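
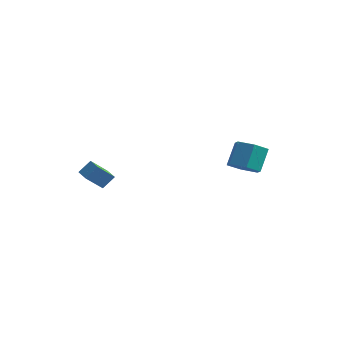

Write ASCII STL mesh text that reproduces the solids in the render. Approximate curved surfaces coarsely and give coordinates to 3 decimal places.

solid 
facet normal -0.369 -0.605 0.706
outer loop
vertex -3.044 -3.544 4.525
vertex -3.875 -3.006 4.552
vertex -3.448 -4.132 3.81
endloop
endfacet
facet normal 0.839 -0.543 -0.027
outer loop
vertex -2.925 -3.274 2.808
vertex -3.044 -3.544 4.525
vertex -3.448 -4.132 3.81
endloop
endfacet
facet normal -0.367 -0.605 0.707
outer loop
vertex -3.448 -4.132 3.81
vertex -3.875 -3.006 4.552
vertex -4.279 -3.595 3.838
endloop
endfacet
facet normal -0.400 -0.582 -0.708
outer loop
vertex -4.279 -3.595 3.838
vertex -2.925 -3.274 2.808
vertex -3.448 -4.132 3.81
endloop
endfacet
facet normal 0.400 0.582 0.708
outer loop
vertex -3.044 -3.544 4.525
vertex -3.352 -2.148 3.55
vertex -3.875 -3.006 4.552
endloop
endfacet
facet normal 0.839 -0.543 -0.027
outer loop
vertex -2.521 -2.685 3.522
vertex -3.044 -3.544 4.525
vertex -2.925 -3.274 2.808
endloop
endfacet
facet normal 0.400 0.582 0.708
outer loop
vertex -2.521 -2.685 3.522
vertex -3.352 -2.148 3.55
vertex -3.044 -3.544 4.525
endloop
endfacet
facet normal -0.839 0.543 0.027
outer loop
vertex -3.875 -3.006 4.552
vertex -3.352 -2.148 3.55
vertex -4.279 -3.595 3.838
endloop
endfacet
facet normal -0.400 -0.583 -0.708
outer loop
vertex -3.756 -2.736 2.835
vertex -2.925 -3.274 2.808
vertex -4.279 -3.595 3.838
endloop
endfacet
facet normal -0.839 0.543 0.028
outer loop
vertex -4.279 -3.595 3.838
vertex -3.352 -2.148 3.55
vertex -3.756 -2.736 2.835
endloop
endfacet
facet normal 0.368 0.604 -0.707
outer loop
vertex -3.756 -2.736 2.835
vertex -2.521 -2.685 3.522
vertex -2.925 -3.274 2.808
endloop
endfacet
facet normal 0.368 0.606 -0.706
outer loop
vertex -3.352 -2.148 3.55
vertex -2.521 -2.685 3.522
vertex -3.756 -2.736 2.835
endloop
endfacet
facet normal 0.028 -0.598 -0.801
outer loop
vertex 2.614 4.173 2.199
vertex 2.133 3.417 2.747
vertex 1.566 4.115 2.206
endloop
endfacet
facet normal -0.048 0.800 -0.599
outer loop
vertex 2.614 4.173 2.199
vertex 1.566 4.115 2.206
vertex 2.568 5.178 3.545
endloop
endfacet
facet normal -0.047 0.799 -0.599
outer loop
vertex 2.568 5.178 3.545
vertex 1.566 4.115 2.206
vertex 1.519 5.121 3.551
endloop
endfacet
facet normal -0.028 0.599 0.800
outer loop
vertex 2.568 5.178 3.545
vertex 1.519 5.121 3.551
vertex 2.087 4.423 4.093
endloop
endfacet
facet normal 0.027 -0.598 -0.801
outer loop
vertex 1.566 4.115 2.206
vertex 2.133 3.417 2.747
vertex 1.085 3.36 2.754
endloop
endfacet
facet normal -0.888 0.352 -0.294
outer loop
vertex 1.566 4.115 2.206
vertex 1.085 3.36 2.754
vertex 1.519 5.121 3.551
endloop
endfacet
facet normal -0.889 0.352 -0.294
outer loop
vertex 1.519 5.121 3.551
vertex 1.085 3.36 2.754
vertex 1.038 4.365 4.099
endloop
endfacet
facet normal -0.029 0.598 0.801
outer loop
vertex 1.519 5.121 3.551
vertex 1.038 4.365 4.099
vertex 2.087 4.423 4.093
endloop
endfacet
facet normal 0.027 -0.598 -0.801
outer loop
vertex 1.085 3.36 2.754
vertex 2.133 3.417 2.747
vertex 1.652 2.662 3.295
endloop
endfacet
facet normal -0.841 -0.447 0.305
outer loop
vertex 1.085 3.36 2.754
vertex 1.652 2.662 3.295
vertex 1.038 4.365 4.099
endloop
endfacet
facet normal -0.841 -0.447 0.305
outer loop
vertex 1.038 4.365 4.099
vertex 1.652 2.662 3.295
vertex 1.606 3.667 4.641
endloop
endfacet
facet normal -0.029 0.598 0.801
outer loop
vertex 1.038 4.365 4.099
vertex 1.606 3.667 4.641
vertex 2.087 4.423 4.093
endloop
endfacet
facet normal 0.028 -0.599 -0.800
outer loop
vertex 1.652 2.662 3.295
vertex 2.133 3.417 2.747
vertex 2.701 2.719 3.289
endloop
endfacet
facet normal 0.047 -0.800 0.599
outer loop
vertex 1.652 2.662 3.295
vertex 2.701 2.719 3.289
vertex 1.606 3.667 4.641
endloop
endfacet
facet normal 0.048 -0.799 0.599
outer loop
vertex 1.606 3.667 4.641
vertex 2.701 2.719 3.289
vertex 2.654 3.725 4.634
endloop
endfacet
facet normal -0.028 0.598 0.801
outer loop
vertex 1.606 3.667 4.641
vertex 2.654 3.725 4.634
vertex 2.087 4.423 4.093
endloop
endfacet
facet normal 0.029 -0.598 -0.801
outer loop
vertex 2.701 2.719 3.289
vertex 2.133 3.417 2.747
vertex 3.182 3.475 2.741
endloop
endfacet
facet normal 0.889 -0.352 0.294
outer loop
vertex 2.701 2.719 3.289
vertex 3.182 3.475 2.741
vertex 2.654 3.725 4.634
endloop
endfacet
facet normal 0.888 -0.352 0.294
outer loop
vertex 2.654 3.725 4.634
vertex 3.182 3.475 2.741
vertex 3.135 4.48 4.086
endloop
endfacet
facet normal -0.027 0.598 0.801
outer loop
vertex 2.654 3.725 4.634
vertex 3.135 4.48 4.086
vertex 2.087 4.423 4.093
endloop
endfacet
facet normal 0.029 -0.598 -0.801
outer loop
vertex 3.182 3.475 2.741
vertex 2.133 3.417 2.747
vertex 2.614 4.173 2.199
endloop
endfacet
facet normal 0.841 0.447 -0.305
outer loop
vertex 3.182 3.475 2.741
vertex 2.614 4.173 2.199
vertex 3.135 4.48 4.086
endloop
endfacet
facet normal 0.841 0.447 -0.305
outer loop
vertex 3.135 4.48 4.086
vertex 2.614 4.173 2.199
vertex 2.568 5.178 3.545
endloop
endfacet
facet normal -0.027 0.598 0.801
outer loop
vertex 3.135 4.48 4.086
vertex 2.568 5.178 3.545
vertex 2.087 4.423 4.093
endloop
endfacet

endsolid


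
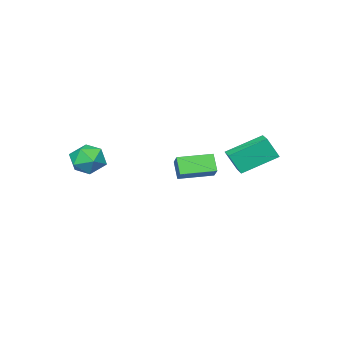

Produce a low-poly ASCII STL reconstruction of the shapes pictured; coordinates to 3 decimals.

solid 
facet normal -0.094 0.034 0.995
outer loop
vertex 3.256 -2.126 2.536
vertex 3.288 -3.124 2.573
vertex 4.133 -2.594 2.635
endloop
endfacet
facet normal 0.243 0.614 0.751
outer loop
vertex 3.256 -2.126 2.536
vertex 4.133 -2.594 2.635
vertex 4.052 -1.81 2.021
endloop
endfacet
facet normal -0.188 0.940 0.286
outer loop
vertex 3.256 -2.126 2.536
vertex 4.052 -1.81 2.021
vertex 3.156 -1.855 1.58
endloop
endfacet
facet normal -0.792 0.561 0.242
outer loop
vertex 3.256 -2.126 2.536
vertex 3.156 -1.855 1.58
vertex 2.685 -2.667 1.921
endloop
endfacet
facet normal -0.734 0.002 0.680
outer loop
vertex 3.256 -2.126 2.536
vertex 2.685 -2.667 1.921
vertex 3.288 -3.124 2.573
endloop
endfacet
facet normal 0.826 0.398 0.399
outer loop
vertex 4.052 -1.81 2.021
vertex 4.133 -2.594 2.635
vertex 4.575 -2.613 1.739
endloop
endfacet
facet normal 0.280 -0.540 0.794
outer loop
vertex 4.133 -2.594 2.635
vertex 3.288 -3.124 2.573
vertex 4.104 -3.425 2.08
endloop
endfacet
facet normal -0.755 -0.591 0.284
outer loop
vertex 3.288 -3.124 2.573
vertex 2.685 -2.667 1.921
vertex 3.208 -3.47 1.639
endloop
endfacet
facet normal -0.849 0.314 -0.425
outer loop
vertex 2.685 -2.667 1.921
vertex 3.156 -1.855 1.58
vertex 3.127 -2.686 1.025
endloop
endfacet
facet normal 0.128 0.926 -0.354
outer loop
vertex 3.156 -1.855 1.58
vertex 4.052 -1.81 2.021
vertex 3.972 -2.156 1.087
endloop
endfacet
facet normal 0.792 -0.561 -0.242
outer loop
vertex 4.004 -3.154 1.124
vertex 4.575 -2.613 1.739
vertex 4.104 -3.425 2.08
endloop
endfacet
facet normal 0.188 -0.940 -0.286
outer loop
vertex 4.004 -3.154 1.124
vertex 4.104 -3.425 2.08
vertex 3.208 -3.47 1.639
endloop
endfacet
facet normal -0.243 -0.614 -0.751
outer loop
vertex 4.004 -3.154 1.124
vertex 3.208 -3.47 1.639
vertex 3.127 -2.686 1.025
endloop
endfacet
facet normal 0.094 -0.034 -0.995
outer loop
vertex 4.004 -3.154 1.124
vertex 3.127 -2.686 1.025
vertex 3.972 -2.156 1.087
endloop
endfacet
facet normal 0.734 -0.002 -0.680
outer loop
vertex 4.004 -3.154 1.124
vertex 3.972 -2.156 1.087
vertex 4.575 -2.613 1.739
endloop
endfacet
facet normal 0.849 -0.314 0.425
outer loop
vertex 4.104 -3.425 2.08
vertex 4.575 -2.613 1.739
vertex 4.133 -2.594 2.635
endloop
endfacet
facet normal -0.128 -0.926 0.354
outer loop
vertex 3.208 -3.47 1.639
vertex 4.104 -3.425 2.08
vertex 3.288 -3.124 2.573
endloop
endfacet
facet normal -0.826 -0.398 -0.399
outer loop
vertex 3.127 -2.686 1.025
vertex 3.208 -3.47 1.639
vertex 2.685 -2.667 1.921
endloop
endfacet
facet normal -0.280 0.540 -0.794
outer loop
vertex 3.972 -2.156 1.087
vertex 3.127 -2.686 1.025
vertex 3.156 -1.855 1.58
endloop
endfacet
facet normal 0.755 0.591 -0.284
outer loop
vertex 4.575 -2.613 1.739
vertex 3.972 -2.156 1.087
vertex 4.052 -1.81 2.021
endloop
endfacet
facet normal -0.593 -0.798 -0.107
outer loop
vertex -1.193 1.637 2.128
vertex -2.734 2.656 3.062
vertex -1.587 2.081 0.994
endloop
endfacet
facet normal 0.744 -0.492 -0.451
outer loop
vertex -1.006 2.864 1.098
vertex -1.193 1.637 2.128
vertex -1.587 2.081 0.994
endloop
endfacet
facet normal -0.593 -0.798 -0.107
outer loop
vertex -1.587 2.081 0.994
vertex -2.734 2.656 3.062
vertex -3.128 3.101 1.928
endloop
endfacet
facet normal -0.308 0.346 -0.886
outer loop
vertex -3.128 3.101 1.928
vertex -1.006 2.864 1.098
vertex -1.587 2.081 0.994
endloop
endfacet
facet normal 0.308 -0.346 0.886
outer loop
vertex -1.193 1.637 2.128
vertex -2.153 3.439 3.166
vertex -2.734 2.656 3.062
endloop
endfacet
facet normal 0.744 -0.493 -0.452
outer loop
vertex -0.612 2.419 2.232
vertex -1.193 1.637 2.128
vertex -1.006 2.864 1.098
endloop
endfacet
facet normal 0.308 -0.346 0.886
outer loop
vertex -0.612 2.419 2.232
vertex -2.153 3.439 3.166
vertex -1.193 1.637 2.128
endloop
endfacet
facet normal -0.744 0.492 0.452
outer loop
vertex -2.734 2.656 3.062
vertex -2.153 3.439 3.166
vertex -3.128 3.101 1.928
endloop
endfacet
facet normal -0.308 0.347 -0.886
outer loop
vertex -2.547 3.883 2.032
vertex -1.006 2.864 1.098
vertex -3.128 3.101 1.928
endloop
endfacet
facet normal -0.744 0.493 0.451
outer loop
vertex -3.128 3.101 1.928
vertex -2.153 3.439 3.166
vertex -2.547 3.883 2.032
endloop
endfacet
facet normal 0.593 0.798 0.107
outer loop
vertex -2.547 3.883 2.032
vertex -0.612 2.419 2.232
vertex -1.006 2.864 1.098
endloop
endfacet
facet normal 0.593 0.798 0.107
outer loop
vertex -2.153 3.439 3.166
vertex -0.612 2.419 2.232
vertex -2.547 3.883 2.032
endloop
endfacet
facet normal -0.487 -0.639 -0.596
outer loop
vertex -1.82 -2.306 0.261
vertex -3.325 -1.252 0.36
vertex -1.476 -1.731 -0.637
endloop
endfacet
facet normal 0.818 -0.573 -0.054
outer loop
vertex -0.955 -1.048 0.0
vertex -1.82 -2.306 0.261
vertex -1.476 -1.731 -0.637
endloop
endfacet
facet normal -0.487 -0.640 -0.595
outer loop
vertex -1.476 -1.731 -0.637
vertex -3.325 -1.252 0.36
vertex -2.981 -0.678 -0.538
endloop
endfacet
facet normal 0.307 0.514 -0.801
outer loop
vertex -2.981 -0.678 -0.538
vertex -0.955 -1.048 0.0
vertex -1.476 -1.731 -0.637
endloop
endfacet
facet normal -0.307 -0.513 0.801
outer loop
vertex -1.82 -2.306 0.261
vertex -2.804 -0.569 0.997
vertex -3.325 -1.252 0.36
endloop
endfacet
facet normal 0.818 -0.573 -0.053
outer loop
vertex -1.299 -1.622 0.898
vertex -1.82 -2.306 0.261
vertex -0.955 -1.048 0.0
endloop
endfacet
facet normal -0.306 -0.513 0.802
outer loop
vertex -1.299 -1.622 0.898
vertex -2.804 -0.569 0.997
vertex -1.82 -2.306 0.261
endloop
endfacet
facet normal -0.817 0.574 0.054
outer loop
vertex -3.325 -1.252 0.36
vertex -2.804 -0.569 0.997
vertex -2.981 -0.678 -0.538
endloop
endfacet
facet normal 0.307 0.513 -0.802
outer loop
vertex -2.46 0.006 0.099
vertex -0.955 -1.048 0.0
vertex -2.981 -0.678 -0.538
endloop
endfacet
facet normal -0.818 0.573 0.054
outer loop
vertex -2.981 -0.678 -0.538
vertex -2.804 -0.569 0.997
vertex -2.46 0.006 0.099
endloop
endfacet
facet normal 0.487 0.639 0.595
outer loop
vertex -2.46 0.006 0.099
vertex -1.299 -1.622 0.898
vertex -0.955 -1.048 0.0
endloop
endfacet
facet normal 0.486 0.639 0.596
outer loop
vertex -2.804 -0.569 0.997
vertex -1.299 -1.622 0.898
vertex -2.46 0.006 0.099
endloop
endfacet

endsolid


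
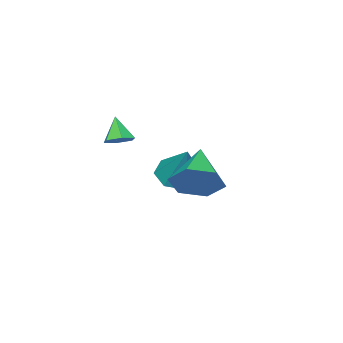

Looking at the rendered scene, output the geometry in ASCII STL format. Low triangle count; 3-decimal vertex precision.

solid 
facet normal 0.724 0.506 -0.468
outer loop
vertex 0.554 4.458 -1.799
vertex -0.015 4.466 -2.67
vertex -0.109 5.239 -1.98
endloop
endfacet
facet normal -0.069 0.169 0.983
outer loop
vertex 0.554 4.458 -1.799
vertex -0.109 5.239 -1.98
vertex -1.405 3.494 -1.77
endloop
endfacet
facet normal 0.724 0.506 -0.469
outer loop
vertex -0.109 5.239 -1.98
vertex -0.015 4.466 -2.67
vertex -0.678 5.247 -2.85
endloop
endfacet
facet normal -0.688 0.566 0.455
outer loop
vertex -0.109 5.239 -1.98
vertex -0.678 5.247 -2.85
vertex -1.405 3.494 -1.77
endloop
endfacet
facet normal 0.724 0.506 -0.469
outer loop
vertex -0.678 5.247 -2.85
vertex -0.015 4.466 -2.67
vertex -0.584 4.474 -3.54
endloop
endfacet
facet normal -0.927 0.181 -0.329
outer loop
vertex -0.678 5.247 -2.85
vertex -0.584 4.474 -3.54
vertex -1.405 3.494 -1.77
endloop
endfacet
facet normal 0.724 0.506 -0.469
outer loop
vertex -0.584 4.474 -3.54
vertex -0.015 4.466 -2.67
vertex 0.079 3.694 -3.359
endloop
endfacet
facet normal -0.546 -0.600 -0.585
outer loop
vertex -0.584 4.474 -3.54
vertex 0.079 3.694 -3.359
vertex -1.405 3.494 -1.77
endloop
endfacet
facet normal 0.724 0.506 -0.469
outer loop
vertex 0.079 3.694 -3.359
vertex -0.015 4.466 -2.67
vertex 0.648 3.686 -2.489
endloop
endfacet
facet normal 0.073 -0.996 -0.057
outer loop
vertex 0.079 3.694 -3.359
vertex 0.648 3.686 -2.489
vertex -1.405 3.494 -1.77
endloop
endfacet
facet normal 0.724 0.507 -0.468
outer loop
vertex 0.648 3.686 -2.489
vertex -0.015 4.466 -2.67
vertex 0.554 4.458 -1.799
endloop
endfacet
facet normal 0.312 -0.612 0.727
outer loop
vertex 0.648 3.686 -2.489
vertex 0.554 4.458 -1.799
vertex -1.405 3.494 -1.77
endloop
endfacet
facet normal -0.324 -0.506 -0.799
outer loop
vertex -2.321 0.498 -4.193
vertex -3.0 1.068 -4.279
vertex -2.187 1.115 -4.638
endloop
endfacet
facet normal 0.984 -0.123 0.126
outer loop
vertex -2.321 0.498 -4.193
vertex -2.187 1.115 -4.638
vertex -2.32 2.132 -2.601
endloop
endfacet
facet normal -0.324 -0.507 -0.799
outer loop
vertex -2.187 1.115 -4.638
vertex -3.0 1.068 -4.279
vertex -2.665 1.696 -4.813
endloop
endfacet
facet normal 0.784 0.574 -0.235
outer loop
vertex -2.187 1.115 -4.638
vertex -2.665 1.696 -4.813
vertex -2.32 2.132 -2.601
endloop
endfacet
facet normal -0.323 -0.507 -0.799
outer loop
vertex -2.665 1.696 -4.813
vertex -3.0 1.068 -4.279
vertex -3.395 1.804 -4.586
endloop
endfacet
facet normal 0.081 0.975 -0.205
outer loop
vertex -2.665 1.696 -4.813
vertex -3.395 1.804 -4.586
vertex -2.32 2.132 -2.601
endloop
endfacet
facet normal -0.324 -0.507 -0.799
outer loop
vertex -3.395 1.804 -4.586
vertex -3.0 1.068 -4.279
vertex -3.828 1.358 -4.127
endloop
endfacet
facet normal -0.596 0.779 0.194
outer loop
vertex -3.395 1.804 -4.586
vertex -3.828 1.358 -4.127
vertex -2.32 2.132 -2.601
endloop
endfacet
facet normal -0.324 -0.506 -0.799
outer loop
vertex -3.828 1.358 -4.127
vertex -3.0 1.068 -4.279
vertex -3.637 0.693 -3.783
endloop
endfacet
facet normal -0.738 0.131 0.662
outer loop
vertex -3.828 1.358 -4.127
vertex -3.637 0.693 -3.783
vertex -2.32 2.132 -2.601
endloop
endfacet
facet normal -0.324 -0.507 -0.799
outer loop
vertex -3.637 0.693 -3.783
vertex -3.0 1.068 -4.279
vertex -2.967 0.311 -3.812
endloop
endfacet
facet normal -0.236 -0.478 0.846
outer loop
vertex -3.637 0.693 -3.783
vertex -2.967 0.311 -3.812
vertex -2.32 2.132 -2.601
endloop
endfacet
facet normal -0.324 -0.507 -0.799
outer loop
vertex -2.967 0.311 -3.812
vertex -3.0 1.068 -4.279
vertex -2.321 0.498 -4.193
endloop
endfacet
facet normal 0.530 -0.592 0.607
outer loop
vertex -2.967 0.311 -3.812
vertex -2.321 0.498 -4.193
vertex -2.32 2.132 -2.601
endloop
endfacet
facet normal 0.324 0.457 -0.828
outer loop
vertex -1.012 0.098 -2.027
vertex -1.321 -0.312 -2.374
vertex -1.598 0.212 -2.193
endloop
endfacet
facet normal -0.108 0.599 0.793
outer loop
vertex -1.012 0.098 -2.027
vertex -1.598 0.212 -2.193
vertex -1.699 -0.848 -1.406
endloop
endfacet
facet normal 0.325 0.458 -0.828
outer loop
vertex -1.598 0.212 -2.193
vertex -1.321 -0.312 -2.374
vertex -1.907 -0.198 -2.541
endloop
endfacet
facet normal -0.866 0.349 0.358
outer loop
vertex -1.598 0.212 -2.193
vertex -1.907 -0.198 -2.541
vertex -1.699 -0.848 -1.406
endloop
endfacet
facet normal 0.325 0.458 -0.828
outer loop
vertex -1.907 -0.198 -2.541
vertex -1.321 -0.312 -2.374
vertex -1.63 -0.722 -2.722
endloop
endfacet
facet normal -0.893 -0.441 -0.089
outer loop
vertex -1.907 -0.198 -2.541
vertex -1.63 -0.722 -2.722
vertex -1.699 -0.848 -1.406
endloop
endfacet
facet normal 0.323 0.459 -0.828
outer loop
vertex -1.63 -0.722 -2.722
vertex -1.321 -0.312 -2.374
vertex -1.043 -0.836 -2.556
endloop
endfacet
facet normal -0.162 -0.982 -0.102
outer loop
vertex -1.63 -0.722 -2.722
vertex -1.043 -0.836 -2.556
vertex -1.699 -0.848 -1.406
endloop
endfacet
facet normal 0.323 0.459 -0.828
outer loop
vertex -1.043 -0.836 -2.556
vertex -1.321 -0.312 -2.374
vertex -0.734 -0.426 -2.208
endloop
endfacet
facet normal 0.596 -0.731 0.332
outer loop
vertex -1.043 -0.836 -2.556
vertex -0.734 -0.426 -2.208
vertex -1.699 -0.848 -1.406
endloop
endfacet
facet normal 0.323 0.458 -0.828
outer loop
vertex -0.734 -0.426 -2.208
vertex -1.321 -0.312 -2.374
vertex -1.012 0.098 -2.027
endloop
endfacet
facet normal 0.622 0.061 0.781
outer loop
vertex -0.734 -0.426 -2.208
vertex -1.012 0.098 -2.027
vertex -1.699 -0.848 -1.406
endloop
endfacet

endsolid


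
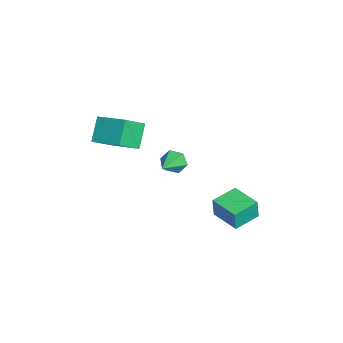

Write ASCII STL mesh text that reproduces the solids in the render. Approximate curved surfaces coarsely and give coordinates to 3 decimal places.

solid 
facet normal -0.809 -0.586 0.037
outer loop
vertex 2.021 1.205 -2.242
vertex 1.112 2.472 -2.054
vertex 1.896 1.3 -3.482
endloop
endfacet
facet normal 0.579 -0.807 -0.120
outer loop
vertex 3.288 2.308 -3.546
vertex 2.021 1.205 -2.242
vertex 1.896 1.3 -3.482
endloop
endfacet
facet normal -0.809 -0.586 0.037
outer loop
vertex 1.896 1.3 -3.482
vertex 1.112 2.472 -2.054
vertex 0.987 2.566 -3.294
endloop
endfacet
facet normal -0.100 0.075 -0.992
outer loop
vertex 0.987 2.566 -3.294
vertex 3.288 2.308 -3.546
vertex 1.896 1.3 -3.482
endloop
endfacet
facet normal 0.100 -0.075 0.992
outer loop
vertex 2.021 1.205 -2.242
vertex 2.504 3.48 -2.118
vertex 1.112 2.472 -2.054
endloop
endfacet
facet normal 0.579 -0.806 -0.120
outer loop
vertex 3.413 2.214 -2.306
vertex 2.021 1.205 -2.242
vertex 3.288 2.308 -3.546
endloop
endfacet
facet normal 0.100 -0.075 0.992
outer loop
vertex 3.413 2.214 -2.306
vertex 2.504 3.48 -2.118
vertex 2.021 1.205 -2.242
endloop
endfacet
facet normal -0.579 0.807 0.119
outer loop
vertex 1.112 2.472 -2.054
vertex 2.504 3.48 -2.118
vertex 0.987 2.566 -3.294
endloop
endfacet
facet normal -0.100 0.075 -0.992
outer loop
vertex 2.379 3.575 -3.358
vertex 3.288 2.308 -3.546
vertex 0.987 2.566 -3.294
endloop
endfacet
facet normal -0.579 0.806 0.120
outer loop
vertex 0.987 2.566 -3.294
vertex 2.504 3.48 -2.118
vertex 2.379 3.575 -3.358
endloop
endfacet
facet normal 0.809 0.586 -0.037
outer loop
vertex 2.379 3.575 -3.358
vertex 3.413 2.214 -2.306
vertex 3.288 2.308 -3.546
endloop
endfacet
facet normal 0.809 0.586 -0.037
outer loop
vertex 2.504 3.48 -2.118
vertex 3.413 2.214 -2.306
vertex 2.379 3.575 -3.358
endloop
endfacet
facet normal -0.618 -0.733 -0.285
outer loop
vertex 1.627 -4.611 4.392
vertex 0.852 -3.596 3.461
vertex 2.586 -4.96 3.212
endloop
endfacet
facet normal 0.491 -0.642 0.589
outer loop
vertex 3.728 -3.604 3.739
vertex 1.627 -4.611 4.392
vertex 2.586 -4.96 3.212
endloop
endfacet
facet normal -0.618 -0.733 -0.284
outer loop
vertex 2.586 -4.96 3.212
vertex 0.852 -3.596 3.461
vertex 1.811 -3.946 2.281
endloop
endfacet
facet normal 0.615 -0.224 -0.756
outer loop
vertex 1.811 -3.946 2.281
vertex 3.728 -3.604 3.739
vertex 2.586 -4.96 3.212
endloop
endfacet
facet normal -0.615 0.224 0.756
outer loop
vertex 1.627 -4.611 4.392
vertex 1.994 -2.24 3.988
vertex 0.852 -3.596 3.461
endloop
endfacet
facet normal 0.491 -0.642 0.589
outer loop
vertex 2.769 -3.254 4.919
vertex 1.627 -4.611 4.392
vertex 3.728 -3.604 3.739
endloop
endfacet
facet normal -0.615 0.224 0.756
outer loop
vertex 2.769 -3.254 4.919
vertex 1.994 -2.24 3.988
vertex 1.627 -4.611 4.392
endloop
endfacet
facet normal -0.491 0.642 -0.589
outer loop
vertex 0.852 -3.596 3.461
vertex 1.994 -2.24 3.988
vertex 1.811 -3.946 2.281
endloop
endfacet
facet normal 0.615 -0.224 -0.756
outer loop
vertex 2.953 -2.589 2.808
vertex 3.728 -3.604 3.739
vertex 1.811 -3.946 2.281
endloop
endfacet
facet normal -0.491 0.642 -0.589
outer loop
vertex 1.811 -3.946 2.281
vertex 1.994 -2.24 3.988
vertex 2.953 -2.589 2.808
endloop
endfacet
facet normal 0.618 0.733 0.285
outer loop
vertex 2.953 -2.589 2.808
vertex 2.769 -3.254 4.919
vertex 3.728 -3.604 3.739
endloop
endfacet
facet normal 0.617 0.733 0.285
outer loop
vertex 1.994 -2.24 3.988
vertex 2.769 -3.254 4.919
vertex 2.953 -2.589 2.808
endloop
endfacet
facet normal -0.836 0.400 -0.375
outer loop
vertex 1.404 -0.51 -0.445
vertex 1.024 -0.718 0.18
vertex 1.363 -0.038 0.15
endloop
endfacet
facet normal 0.804 0.491 -0.334
outer loop
vertex 1.404 -0.51 -0.445
vertex 1.363 -0.038 0.15
vertex 2.496 -1.422 0.84
endloop
endfacet
facet normal -0.836 0.400 -0.376
outer loop
vertex 1.363 -0.038 0.15
vertex 1.024 -0.718 0.18
vertex 0.983 -0.246 0.774
endloop
endfacet
facet normal 0.504 0.679 0.533
outer loop
vertex 1.363 -0.038 0.15
vertex 0.983 -0.246 0.774
vertex 2.496 -1.422 0.84
endloop
endfacet
facet normal -0.837 0.399 -0.375
outer loop
vertex 0.983 -0.246 0.774
vertex 1.024 -0.718 0.18
vertex 0.645 -0.926 0.805
endloop
endfacet
facet normal -0.006 0.048 0.999
outer loop
vertex 0.983 -0.246 0.774
vertex 0.645 -0.926 0.805
vertex 2.496 -1.422 0.84
endloop
endfacet
facet normal -0.837 0.401 -0.374
outer loop
vertex 0.645 -0.926 0.805
vertex 1.024 -0.718 0.18
vertex 0.685 -1.398 0.21
endloop
endfacet
facet normal -0.218 -0.772 0.597
outer loop
vertex 0.645 -0.926 0.805
vertex 0.685 -1.398 0.21
vertex 2.496 -1.422 0.84
endloop
endfacet
facet normal -0.836 0.400 -0.376
outer loop
vertex 0.685 -1.398 0.21
vertex 1.024 -0.718 0.18
vertex 1.065 -1.19 -0.414
endloop
endfacet
facet normal 0.081 -0.959 -0.270
outer loop
vertex 0.685 -1.398 0.21
vertex 1.065 -1.19 -0.414
vertex 2.496 -1.422 0.84
endloop
endfacet
facet normal -0.836 0.400 -0.375
outer loop
vertex 1.065 -1.19 -0.414
vertex 1.024 -0.718 0.18
vertex 1.404 -0.51 -0.445
endloop
endfacet
facet normal 0.592 -0.329 -0.736
outer loop
vertex 1.065 -1.19 -0.414
vertex 1.404 -0.51 -0.445
vertex 2.496 -1.422 0.84
endloop
endfacet

endsolid


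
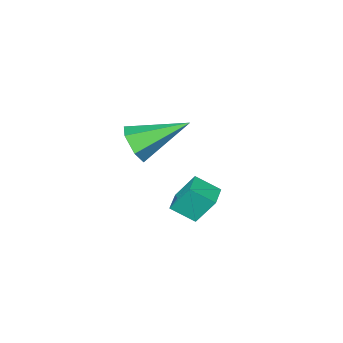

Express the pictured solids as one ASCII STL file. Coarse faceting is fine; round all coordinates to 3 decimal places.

solid 
facet normal -0.572 0.634 -0.521
outer loop
vertex -1.64 0.958 -1.24
vertex -0.999 1.516 -1.264
vertex -1.215 0.423 -2.358
endloop
endfacet
facet normal -0.754 -0.657 0.028
outer loop
vertex -0.621 -0.236 -1.816
vertex -1.64 0.958 -1.24
vertex -1.215 0.423 -2.358
endloop
endfacet
facet normal -0.572 0.634 -0.520
outer loop
vertex -1.215 0.423 -2.358
vertex -0.999 1.516 -1.264
vertex -0.575 0.981 -2.382
endloop
endfacet
facet normal 0.325 -0.409 -0.853
outer loop
vertex -0.575 0.981 -2.382
vertex -0.621 -0.236 -1.816
vertex -1.215 0.423 -2.358
endloop
endfacet
facet normal -0.324 0.409 0.853
outer loop
vertex -1.64 0.958 -1.24
vertex -0.405 0.857 -0.722
vertex -0.999 1.516 -1.264
endloop
endfacet
facet normal -0.753 -0.657 0.029
outer loop
vertex -1.045 0.299 -0.698
vertex -1.64 0.958 -1.24
vertex -0.621 -0.236 -1.816
endloop
endfacet
facet normal -0.324 0.409 0.853
outer loop
vertex -1.045 0.299 -0.698
vertex -0.405 0.857 -0.722
vertex -1.64 0.958 -1.24
endloop
endfacet
facet normal 0.754 0.656 -0.028
outer loop
vertex -0.999 1.516 -1.264
vertex -0.405 0.857 -0.722
vertex -0.575 0.981 -2.382
endloop
endfacet
facet normal 0.324 -0.409 -0.853
outer loop
vertex 0.02 0.322 -1.84
vertex -0.621 -0.236 -1.816
vertex -0.575 0.981 -2.382
endloop
endfacet
facet normal 0.753 0.657 -0.028
outer loop
vertex -0.575 0.981 -2.382
vertex -0.405 0.857 -0.722
vertex 0.02 0.322 -1.84
endloop
endfacet
facet normal 0.572 -0.634 0.520
outer loop
vertex 0.02 0.322 -1.84
vertex -1.045 0.299 -0.698
vertex -0.621 -0.236 -1.816
endloop
endfacet
facet normal 0.572 -0.634 0.521
outer loop
vertex -0.405 0.857 -0.722
vertex -1.045 0.299 -0.698
vertex 0.02 0.322 -1.84
endloop
endfacet
facet normal 0.790 -0.430 -0.436
outer loop
vertex -0.768 -3.419 -0.752
vertex -1.21 -3.513 -1.46
vertex -0.761 -2.814 -1.335
endloop
endfacet
facet normal 0.333 0.652 0.681
outer loop
vertex -0.768 -3.419 -0.752
vertex -0.761 -2.814 -1.335
vertex -2.95 -2.567 -0.5
endloop
endfacet
facet normal 0.790 -0.430 -0.436
outer loop
vertex -0.761 -2.814 -1.335
vertex -1.21 -3.513 -1.46
vertex -1.203 -2.908 -2.043
endloop
endfacet
facet normal 0.050 0.986 -0.162
outer loop
vertex -0.761 -2.814 -1.335
vertex -1.203 -2.908 -2.043
vertex -2.95 -2.567 -0.5
endloop
endfacet
facet normal 0.790 -0.430 -0.436
outer loop
vertex -1.203 -2.908 -2.043
vertex -1.21 -3.513 -1.46
vertex -1.652 -3.607 -2.168
endloop
endfacet
facet normal -0.532 0.468 -0.706
outer loop
vertex -1.203 -2.908 -2.043
vertex -1.652 -3.607 -2.168
vertex -2.95 -2.567 -0.5
endloop
endfacet
facet normal 0.790 -0.430 -0.436
outer loop
vertex -1.652 -3.607 -2.168
vertex -1.21 -3.513 -1.46
vertex -1.659 -4.212 -1.585
endloop
endfacet
facet normal -0.829 -0.383 -0.407
outer loop
vertex -1.652 -3.607 -2.168
vertex -1.659 -4.212 -1.585
vertex -2.95 -2.567 -0.5
endloop
endfacet
facet normal 0.791 -0.430 -0.436
outer loop
vertex -1.659 -4.212 -1.585
vertex -1.21 -3.513 -1.46
vertex -1.217 -4.117 -0.877
endloop
endfacet
facet normal -0.545 -0.716 0.436
outer loop
vertex -1.659 -4.212 -1.585
vertex -1.217 -4.117 -0.877
vertex -2.95 -2.567 -0.5
endloop
endfacet
facet normal 0.790 -0.430 -0.436
outer loop
vertex -1.217 -4.117 -0.877
vertex -1.21 -3.513 -1.46
vertex -0.768 -3.419 -0.752
endloop
endfacet
facet normal 0.036 -0.198 0.979
outer loop
vertex -1.217 -4.117 -0.877
vertex -0.768 -3.419 -0.752
vertex -2.95 -2.567 -0.5
endloop
endfacet

endsolid


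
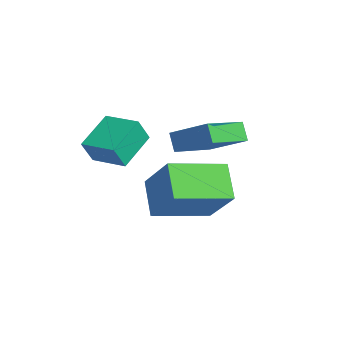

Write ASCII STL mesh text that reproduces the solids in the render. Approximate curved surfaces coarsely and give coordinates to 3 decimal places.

solid 
facet normal -0.542 0.702 0.462
outer loop
vertex -4.356 -3.355 -0.796
vertex -3.204 -2.553 -0.663
vertex -4.566 -2.896 -1.74
endloop
endfacet
facet normal -0.817 -0.569 -0.095
outer loop
vertex -3.676 -4.047 -2.497
vertex -4.356 -3.355 -0.796
vertex -4.566 -2.896 -1.74
endloop
endfacet
facet normal -0.542 0.702 0.462
outer loop
vertex -4.566 -2.896 -1.74
vertex -3.204 -2.553 -0.663
vertex -3.414 -2.094 -1.606
endloop
endfacet
facet normal -0.196 0.429 -0.882
outer loop
vertex -3.414 -2.094 -1.606
vertex -3.676 -4.047 -2.497
vertex -4.566 -2.896 -1.74
endloop
endfacet
facet normal 0.196 -0.428 0.882
outer loop
vertex -4.356 -3.355 -0.796
vertex -2.314 -3.704 -1.42
vertex -3.204 -2.553 -0.663
endloop
endfacet
facet normal -0.817 -0.569 -0.095
outer loop
vertex -3.466 -4.506 -1.554
vertex -4.356 -3.355 -0.796
vertex -3.676 -4.047 -2.497
endloop
endfacet
facet normal 0.196 -0.429 0.882
outer loop
vertex -3.466 -4.506 -1.554
vertex -2.314 -3.704 -1.42
vertex -4.356 -3.355 -0.796
endloop
endfacet
facet normal 0.817 0.569 0.095
outer loop
vertex -3.204 -2.553 -0.663
vertex -2.314 -3.704 -1.42
vertex -3.414 -2.094 -1.606
endloop
endfacet
facet normal -0.197 0.429 -0.882
outer loop
vertex -2.524 -3.245 -2.364
vertex -3.676 -4.047 -2.497
vertex -3.414 -2.094 -1.606
endloop
endfacet
facet normal 0.817 0.569 0.095
outer loop
vertex -3.414 -2.094 -1.606
vertex -2.314 -3.704 -1.42
vertex -2.524 -3.245 -2.364
endloop
endfacet
facet normal 0.542 -0.702 -0.462
outer loop
vertex -2.524 -3.245 -2.364
vertex -3.466 -4.506 -1.554
vertex -3.676 -4.047 -2.497
endloop
endfacet
facet normal 0.542 -0.702 -0.462
outer loop
vertex -2.314 -3.704 -1.42
vertex -3.466 -4.506 -1.554
vertex -2.524 -3.245 -2.364
endloop
endfacet
facet normal -0.578 -0.014 0.816
outer loop
vertex -1.993 -0.516 -0.522
vertex -2.844 1.083 -1.096
vertex -3.181 -1.455 -1.379
endloop
endfacet
facet normal 0.447 -0.842 0.302
outer loop
vertex -2.696 -1.443 -2.064
vertex -1.993 -0.516 -0.522
vertex -3.181 -1.455 -1.379
endloop
endfacet
facet normal -0.577 -0.014 0.817
outer loop
vertex -3.181 -1.455 -1.379
vertex -2.844 1.083 -1.096
vertex -4.032 0.144 -1.952
endloop
endfacet
facet normal -0.683 -0.540 -0.493
outer loop
vertex -4.032 0.144 -1.952
vertex -2.696 -1.443 -2.064
vertex -3.181 -1.455 -1.379
endloop
endfacet
facet normal 0.682 0.540 0.493
outer loop
vertex -1.993 -0.516 -0.522
vertex -2.359 1.095 -1.781
vertex -2.844 1.083 -1.096
endloop
endfacet
facet normal 0.448 -0.842 0.302
outer loop
vertex -1.508 -0.504 -1.208
vertex -1.993 -0.516 -0.522
vertex -2.696 -1.443 -2.064
endloop
endfacet
facet normal 0.683 0.540 0.492
outer loop
vertex -1.508 -0.504 -1.208
vertex -2.359 1.095 -1.781
vertex -1.993 -0.516 -0.522
endloop
endfacet
facet normal -0.448 0.842 -0.302
outer loop
vertex -2.844 1.083 -1.096
vertex -2.359 1.095 -1.781
vertex -4.032 0.144 -1.952
endloop
endfacet
facet normal -0.683 -0.540 -0.492
outer loop
vertex -3.547 0.156 -2.638
vertex -2.696 -1.443 -2.064
vertex -4.032 0.144 -1.952
endloop
endfacet
facet normal -0.448 0.842 -0.302
outer loop
vertex -4.032 0.144 -1.952
vertex -2.359 1.095 -1.781
vertex -3.547 0.156 -2.638
endloop
endfacet
facet normal 0.577 0.014 -0.816
outer loop
vertex -3.547 0.156 -2.638
vertex -1.508 -0.504 -1.208
vertex -2.696 -1.443 -2.064
endloop
endfacet
facet normal 0.577 0.015 -0.816
outer loop
vertex -2.359 1.095 -1.781
vertex -1.508 -0.504 -1.208
vertex -3.547 0.156 -2.638
endloop
endfacet
facet normal -0.668 -0.160 -0.727
outer loop
vertex -1.46 -2.906 -2.616
vertex -1.513 -0.817 -3.028
vertex -0.329 -3.075 -3.617
endloop
endfacet
facet normal 0.025 -0.981 0.194
outer loop
vertex 1.053 -2.743 -2.112
vertex -1.46 -2.906 -2.616
vertex -0.329 -3.075 -3.617
endloop
endfacet
facet normal -0.668 -0.160 -0.727
outer loop
vertex -0.329 -3.075 -3.617
vertex -1.513 -0.817 -3.028
vertex -0.382 -0.986 -4.029
endloop
endfacet
facet normal 0.744 -0.111 -0.659
outer loop
vertex -0.382 -0.986 -4.029
vertex 1.053 -2.743 -2.112
vertex -0.329 -3.075 -3.617
endloop
endfacet
facet normal -0.744 0.111 0.659
outer loop
vertex -1.46 -2.906 -2.616
vertex -0.131 -0.485 -1.523
vertex -1.513 -0.817 -3.028
endloop
endfacet
facet normal 0.025 -0.981 0.194
outer loop
vertex -0.078 -2.574 -1.111
vertex -1.46 -2.906 -2.616
vertex 1.053 -2.743 -2.112
endloop
endfacet
facet normal -0.744 0.111 0.659
outer loop
vertex -0.078 -2.574 -1.111
vertex -0.131 -0.485 -1.523
vertex -1.46 -2.906 -2.616
endloop
endfacet
facet normal -0.025 0.981 -0.194
outer loop
vertex -1.513 -0.817 -3.028
vertex -0.131 -0.485 -1.523
vertex -0.382 -0.986 -4.029
endloop
endfacet
facet normal 0.744 -0.111 -0.659
outer loop
vertex 1.0 -0.654 -2.524
vertex 1.053 -2.743 -2.112
vertex -0.382 -0.986 -4.029
endloop
endfacet
facet normal -0.025 0.981 -0.194
outer loop
vertex -0.382 -0.986 -4.029
vertex -0.131 -0.485 -1.523
vertex 1.0 -0.654 -2.524
endloop
endfacet
facet normal 0.668 0.160 0.727
outer loop
vertex 1.0 -0.654 -2.524
vertex -0.078 -2.574 -1.111
vertex 1.053 -2.743 -2.112
endloop
endfacet
facet normal 0.668 0.160 0.727
outer loop
vertex -0.131 -0.485 -1.523
vertex -0.078 -2.574 -1.111
vertex 1.0 -0.654 -2.524
endloop
endfacet

endsolid


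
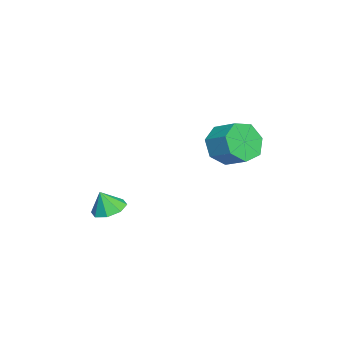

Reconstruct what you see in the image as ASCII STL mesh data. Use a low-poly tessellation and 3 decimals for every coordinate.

solid 
facet normal -0.497 -0.738 -0.457
outer loop
vertex -1.541 2.869 0.825
vertex -2.113 2.711 1.703
vertex -2.319 3.355 0.887
endloop
endfacet
facet normal 0.192 0.420 -0.887
outer loop
vertex -1.541 2.869 0.825
vertex -2.319 3.355 0.887
vertex -0.894 3.827 1.419
endloop
endfacet
facet normal 0.192 0.420 -0.887
outer loop
vertex -0.894 3.827 1.419
vertex -2.319 3.355 0.887
vertex -1.672 4.314 1.481
endloop
endfacet
facet normal 0.498 0.737 0.457
outer loop
vertex -0.894 3.827 1.419
vertex -1.672 4.314 1.481
vertex -1.467 3.669 2.297
endloop
endfacet
facet normal -0.498 -0.738 -0.456
outer loop
vertex -2.319 3.355 0.887
vertex -2.113 2.711 1.703
vertex -2.942 3.357 1.563
endloop
endfacet
facet normal -0.541 0.675 -0.501
outer loop
vertex -2.319 3.355 0.887
vertex -2.942 3.357 1.563
vertex -1.672 4.314 1.481
endloop
endfacet
facet normal -0.542 0.676 -0.500
outer loop
vertex -1.672 4.314 1.481
vertex -2.942 3.357 1.563
vertex -2.295 4.315 2.157
endloop
endfacet
facet normal 0.498 0.737 0.457
outer loop
vertex -1.672 4.314 1.481
vertex -2.295 4.315 2.157
vertex -1.467 3.669 2.297
endloop
endfacet
facet normal -0.498 -0.737 -0.457
outer loop
vertex -2.942 3.357 1.563
vertex -2.113 2.711 1.703
vertex -2.941 2.872 2.345
endloop
endfacet
facet normal -0.867 0.423 0.263
outer loop
vertex -2.942 3.357 1.563
vertex -2.941 2.872 2.345
vertex -2.295 4.315 2.157
endloop
endfacet
facet normal -0.868 0.423 0.262
outer loop
vertex -2.295 4.315 2.157
vertex -2.941 2.872 2.345
vertex -2.295 3.83 2.939
endloop
endfacet
facet normal 0.498 0.737 0.457
outer loop
vertex -2.295 4.315 2.157
vertex -2.295 3.83 2.939
vertex -1.467 3.669 2.297
endloop
endfacet
facet normal -0.498 -0.737 -0.458
outer loop
vertex -2.941 2.872 2.345
vertex -2.113 2.711 1.703
vertex -2.317 2.265 2.643
endloop
endfacet
facet normal -0.540 -0.149 0.828
outer loop
vertex -2.941 2.872 2.345
vertex -2.317 2.265 2.643
vertex -2.295 3.83 2.939
endloop
endfacet
facet normal -0.540 -0.149 0.829
outer loop
vertex -2.295 3.83 2.939
vertex -2.317 2.265 2.643
vertex -1.67 3.224 3.237
endloop
endfacet
facet normal 0.497 0.738 0.457
outer loop
vertex -2.295 3.83 2.939
vertex -1.67 3.224 3.237
vertex -1.467 3.669 2.297
endloop
endfacet
facet normal -0.497 -0.737 -0.458
outer loop
vertex -2.317 2.265 2.643
vertex -2.113 2.711 1.703
vertex -1.539 1.995 2.233
endloop
endfacet
facet normal 0.195 -0.608 0.770
outer loop
vertex -2.317 2.265 2.643
vertex -1.539 1.995 2.233
vertex -1.67 3.224 3.237
endloop
endfacet
facet normal 0.194 -0.608 0.770
outer loop
vertex -1.67 3.224 3.237
vertex -1.539 1.995 2.233
vertex -0.893 2.953 2.827
endloop
endfacet
facet normal 0.498 0.737 0.457
outer loop
vertex -1.67 3.224 3.237
vertex -0.893 2.953 2.827
vertex -1.467 3.669 2.297
endloop
endfacet
facet normal -0.498 -0.737 -0.457
outer loop
vertex -1.539 1.995 2.233
vertex -2.113 2.711 1.703
vertex -1.194 2.263 1.424
endloop
endfacet
facet normal 0.782 -0.609 0.132
outer loop
vertex -1.539 1.995 2.233
vertex -1.194 2.263 1.424
vertex -0.893 2.953 2.827
endloop
endfacet
facet normal 0.782 -0.609 0.132
outer loop
vertex -0.893 2.953 2.827
vertex -1.194 2.263 1.424
vertex -0.547 3.222 2.018
endloop
endfacet
facet normal 0.497 0.737 0.458
outer loop
vertex -0.893 2.953 2.827
vertex -0.547 3.222 2.018
vertex -1.467 3.669 2.297
endloop
endfacet
facet normal -0.498 -0.737 -0.457
outer loop
vertex -1.194 2.263 1.424
vertex -2.113 2.711 1.703
vertex -1.541 2.869 0.825
endloop
endfacet
facet normal 0.781 -0.152 -0.606
outer loop
vertex -1.194 2.263 1.424
vertex -1.541 2.869 0.825
vertex -0.547 3.222 2.018
endloop
endfacet
facet normal 0.781 -0.152 -0.606
outer loop
vertex -0.547 3.222 2.018
vertex -1.541 2.869 0.825
vertex -0.894 3.827 1.419
endloop
endfacet
facet normal 0.497 0.738 0.457
outer loop
vertex -0.547 3.222 2.018
vertex -0.894 3.827 1.419
vertex -1.467 3.669 2.297
endloop
endfacet
facet normal -0.130 0.330 -0.935
outer loop
vertex 0.01 -1.877 -1.944
vertex -0.801 -1.969 -1.864
vertex -0.27 -1.36 -1.723
endloop
endfacet
facet normal 0.803 0.194 0.564
outer loop
vertex 0.01 -1.877 -1.944
vertex -0.27 -1.36 -1.723
vertex -0.659 -2.331 -0.836
endloop
endfacet
facet normal -0.129 0.329 -0.935
outer loop
vertex -0.27 -1.36 -1.723
vertex -0.801 -1.969 -1.864
vertex -0.861 -1.2 -1.585
endloop
endfacet
facet normal 0.329 0.562 0.759
outer loop
vertex -0.27 -1.36 -1.723
vertex -0.861 -1.2 -1.585
vertex -0.659 -2.331 -0.836
endloop
endfacet
facet normal -0.128 0.329 -0.935
outer loop
vertex -0.861 -1.2 -1.585
vertex -0.801 -1.969 -1.864
vertex -1.417 -1.49 -1.611
endloop
endfacet
facet normal -0.294 0.491 0.820
outer loop
vertex -0.861 -1.2 -1.585
vertex -1.417 -1.49 -1.611
vertex -0.659 -2.331 -0.836
endloop
endfacet
facet normal -0.128 0.329 -0.936
outer loop
vertex -1.417 -1.49 -1.611
vertex -0.801 -1.969 -1.864
vertex -1.612 -2.061 -1.785
endloop
endfacet
facet normal -0.702 0.023 0.712
outer loop
vertex -1.417 -1.49 -1.611
vertex -1.612 -2.061 -1.785
vertex -0.659 -2.331 -0.836
endloop
endfacet
facet normal -0.129 0.331 -0.935
outer loop
vertex -1.612 -2.061 -1.785
vertex -0.801 -1.969 -1.864
vertex -1.332 -2.577 -2.006
endloop
endfacet
facet normal -0.656 -0.569 0.497
outer loop
vertex -1.612 -2.061 -1.785
vertex -1.332 -2.577 -2.006
vertex -0.659 -2.331 -0.836
endloop
endfacet
facet normal -0.129 0.331 -0.935
outer loop
vertex -1.332 -2.577 -2.006
vertex -0.801 -1.969 -1.864
vertex -0.741 -2.737 -2.144
endloop
endfacet
facet normal -0.183 -0.936 0.302
outer loop
vertex -1.332 -2.577 -2.006
vertex -0.741 -2.737 -2.144
vertex -0.659 -2.331 -0.836
endloop
endfacet
facet normal -0.129 0.331 -0.935
outer loop
vertex -0.741 -2.737 -2.144
vertex -0.801 -1.969 -1.864
vertex -0.185 -2.447 -2.118
endloop
endfacet
facet normal 0.440 -0.865 0.241
outer loop
vertex -0.741 -2.737 -2.144
vertex -0.185 -2.447 -2.118
vertex -0.659 -2.331 -0.836
endloop
endfacet
facet normal -0.130 0.330 -0.935
outer loop
vertex -0.185 -2.447 -2.118
vertex -0.801 -1.969 -1.864
vertex 0.01 -1.877 -1.944
endloop
endfacet
facet normal 0.849 -0.397 0.350
outer loop
vertex -0.185 -2.447 -2.118
vertex 0.01 -1.877 -1.944
vertex -0.659 -2.331 -0.836
endloop
endfacet

endsolid


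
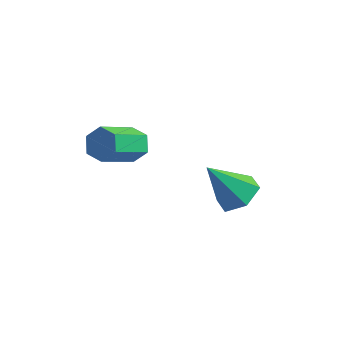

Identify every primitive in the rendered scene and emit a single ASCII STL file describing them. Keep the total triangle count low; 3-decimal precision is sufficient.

solid 
facet normal 0.173 0.847 -0.502
outer loop
vertex -3.495 -0.613 0.149
vertex -3.759 -0.238 0.691
vertex -3.066 -0.392 0.67
endloop
endfacet
facet normal 0.778 -0.430 -0.458
outer loop
vertex -3.495 -0.613 0.149
vertex -3.066 -0.392 0.67
vertex -3.797 -2.096 1.027
endloop
endfacet
facet normal 0.778 -0.430 -0.459
outer loop
vertex -3.797 -2.096 1.027
vertex -3.066 -0.392 0.67
vertex -3.368 -1.876 1.548
endloop
endfacet
facet normal -0.173 -0.848 0.501
outer loop
vertex -3.797 -2.096 1.027
vertex -3.368 -1.876 1.548
vertex -4.061 -1.722 1.569
endloop
endfacet
facet normal 0.173 0.847 -0.502
outer loop
vertex -3.066 -0.392 0.67
vertex -3.759 -0.238 0.691
vertex -3.33 -0.017 1.212
endloop
endfacet
facet normal 0.912 0.055 0.406
outer loop
vertex -3.066 -0.392 0.67
vertex -3.33 -0.017 1.212
vertex -3.368 -1.876 1.548
endloop
endfacet
facet normal 0.912 0.055 0.406
outer loop
vertex -3.368 -1.876 1.548
vertex -3.33 -0.017 1.212
vertex -3.632 -1.501 2.09
endloop
endfacet
facet normal -0.173 -0.847 0.502
outer loop
vertex -3.368 -1.876 1.548
vertex -3.632 -1.501 2.09
vertex -4.061 -1.722 1.569
endloop
endfacet
facet normal 0.172 0.848 -0.501
outer loop
vertex -3.33 -0.017 1.212
vertex -3.759 -0.238 0.691
vertex -4.023 0.136 1.233
endloop
endfacet
facet normal 0.133 0.484 0.865
outer loop
vertex -3.33 -0.017 1.212
vertex -4.023 0.136 1.233
vertex -3.632 -1.501 2.09
endloop
endfacet
facet normal 0.134 0.485 0.864
outer loop
vertex -3.632 -1.501 2.09
vertex -4.023 0.136 1.233
vertex -4.325 -1.347 2.111
endloop
endfacet
facet normal -0.173 -0.847 0.502
outer loop
vertex -3.632 -1.501 2.09
vertex -4.325 -1.347 2.111
vertex -4.061 -1.722 1.569
endloop
endfacet
facet normal 0.173 0.848 -0.501
outer loop
vertex -4.023 0.136 1.233
vertex -3.759 -0.238 0.691
vertex -4.452 -0.084 0.712
endloop
endfacet
facet normal -0.778 0.430 0.459
outer loop
vertex -4.023 0.136 1.233
vertex -4.452 -0.084 0.712
vertex -4.325 -1.347 2.111
endloop
endfacet
facet normal -0.778 0.430 0.458
outer loop
vertex -4.325 -1.347 2.111
vertex -4.452 -0.084 0.712
vertex -4.754 -1.568 1.59
endloop
endfacet
facet normal -0.173 -0.847 0.502
outer loop
vertex -4.325 -1.347 2.111
vertex -4.754 -1.568 1.59
vertex -4.061 -1.722 1.569
endloop
endfacet
facet normal 0.173 0.847 -0.502
outer loop
vertex -4.452 -0.084 0.712
vertex -3.759 -0.238 0.691
vertex -4.188 -0.459 0.17
endloop
endfacet
facet normal -0.912 -0.055 -0.406
outer loop
vertex -4.452 -0.084 0.712
vertex -4.188 -0.459 0.17
vertex -4.754 -1.568 1.59
endloop
endfacet
facet normal -0.912 -0.055 -0.406
outer loop
vertex -4.754 -1.568 1.59
vertex -4.188 -0.459 0.17
vertex -4.49 -1.943 1.048
endloop
endfacet
facet normal -0.173 -0.847 0.502
outer loop
vertex -4.754 -1.568 1.59
vertex -4.49 -1.943 1.048
vertex -4.061 -1.722 1.569
endloop
endfacet
facet normal 0.173 0.847 -0.502
outer loop
vertex -4.188 -0.459 0.17
vertex -3.759 -0.238 0.691
vertex -3.495 -0.613 0.149
endloop
endfacet
facet normal -0.134 -0.484 -0.865
outer loop
vertex -4.188 -0.459 0.17
vertex -3.495 -0.613 0.149
vertex -4.49 -1.943 1.048
endloop
endfacet
facet normal -0.133 -0.485 -0.864
outer loop
vertex -4.49 -1.943 1.048
vertex -3.495 -0.613 0.149
vertex -3.797 -2.096 1.027
endloop
endfacet
facet normal -0.172 -0.848 0.501
outer loop
vertex -4.49 -1.943 1.048
vertex -3.797 -2.096 1.027
vertex -4.061 -1.722 1.569
endloop
endfacet
facet normal 0.456 0.372 -0.808
outer loop
vertex -0.657 2.222 -2.949
vertex -1.355 2.842 -3.058
vertex -0.607 3.063 -2.534
endloop
endfacet
facet normal 0.644 -0.369 0.670
outer loop
vertex -0.657 2.222 -2.949
vertex -0.607 3.063 -2.534
vertex -2.245 2.118 -1.482
endloop
endfacet
facet normal 0.457 0.371 -0.809
outer loop
vertex -0.607 3.063 -2.534
vertex -1.355 2.842 -3.058
vertex -1.304 3.684 -2.643
endloop
endfacet
facet normal 0.277 0.459 0.844
outer loop
vertex -0.607 3.063 -2.534
vertex -1.304 3.684 -2.643
vertex -2.245 2.118 -1.482
endloop
endfacet
facet normal 0.457 0.371 -0.809
outer loop
vertex -1.304 3.684 -2.643
vertex -1.355 2.842 -3.058
vertex -2.052 3.463 -3.167
endloop
endfacet
facet normal -0.543 0.686 0.485
outer loop
vertex -1.304 3.684 -2.643
vertex -2.052 3.463 -3.167
vertex -2.245 2.118 -1.482
endloop
endfacet
facet normal 0.457 0.371 -0.809
outer loop
vertex -2.052 3.463 -3.167
vertex -1.355 2.842 -3.058
vertex -2.103 2.621 -3.582
endloop
endfacet
facet normal -0.995 0.084 -0.047
outer loop
vertex -2.052 3.463 -3.167
vertex -2.103 2.621 -3.582
vertex -2.245 2.118 -1.482
endloop
endfacet
facet normal 0.456 0.373 -0.808
outer loop
vertex -2.103 2.621 -3.582
vertex -1.355 2.842 -3.058
vertex -1.405 2.001 -3.474
endloop
endfacet
facet normal -0.628 -0.746 -0.221
outer loop
vertex -2.103 2.621 -3.582
vertex -1.405 2.001 -3.474
vertex -2.245 2.118 -1.482
endloop
endfacet
facet normal 0.457 0.372 -0.808
outer loop
vertex -1.405 2.001 -3.474
vertex -1.355 2.842 -3.058
vertex -0.657 2.222 -2.949
endloop
endfacet
facet normal 0.191 -0.972 0.137
outer loop
vertex -1.405 2.001 -3.474
vertex -0.657 2.222 -2.949
vertex -2.245 2.118 -1.482
endloop
endfacet

endsolid


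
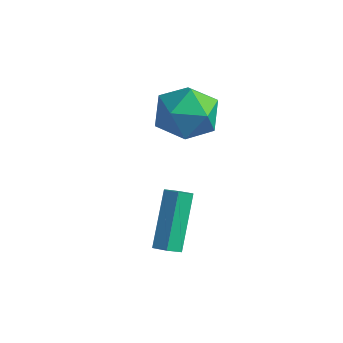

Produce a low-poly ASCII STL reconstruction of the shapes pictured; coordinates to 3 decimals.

solid 
facet normal 0.247 -0.623 -0.742
outer loop
vertex -0.445 1.317 -1.702
vertex -0.712 0.954 -1.486
vertex -0.928 1.261 -1.816
endloop
endfacet
facet normal 0.059 0.774 -0.630
outer loop
vertex -0.445 1.317 -1.702
vertex -0.928 1.261 -1.816
vertex -0.941 2.569 -0.21
endloop
endfacet
facet normal 0.059 0.774 -0.630
outer loop
vertex -0.941 2.569 -0.21
vertex -0.928 1.261 -1.816
vertex -1.425 2.513 -0.324
endloop
endfacet
facet normal -0.247 0.623 0.742
outer loop
vertex -0.941 2.569 -0.21
vertex -1.425 2.513 -0.324
vertex -1.208 2.206 0.006
endloop
endfacet
facet normal 0.247 -0.623 -0.742
outer loop
vertex -0.928 1.261 -1.816
vertex -0.712 0.954 -1.486
vertex -1.195 0.898 -1.6
endloop
endfacet
facet normal -0.808 0.290 -0.512
outer loop
vertex -0.928 1.261 -1.816
vertex -1.195 0.898 -1.6
vertex -1.425 2.513 -0.324
endloop
endfacet
facet normal -0.808 0.290 -0.512
outer loop
vertex -1.425 2.513 -0.324
vertex -1.195 0.898 -1.6
vertex -1.692 2.15 -0.108
endloop
endfacet
facet normal -0.247 0.623 0.742
outer loop
vertex -1.425 2.513 -0.324
vertex -1.692 2.15 -0.108
vertex -1.208 2.206 0.006
endloop
endfacet
facet normal 0.247 -0.623 -0.742
outer loop
vertex -1.195 0.898 -1.6
vertex -0.712 0.954 -1.486
vertex -0.979 0.591 -1.27
endloop
endfacet
facet normal -0.867 -0.484 0.117
outer loop
vertex -1.195 0.898 -1.6
vertex -0.979 0.591 -1.27
vertex -1.692 2.15 -0.108
endloop
endfacet
facet normal -0.867 -0.485 0.119
outer loop
vertex -1.692 2.15 -0.108
vertex -0.979 0.591 -1.27
vertex -1.475 1.843 0.222
endloop
endfacet
facet normal -0.247 0.623 0.742
outer loop
vertex -1.692 2.15 -0.108
vertex -1.475 1.843 0.222
vertex -1.208 2.206 0.006
endloop
endfacet
facet normal 0.247 -0.623 -0.742
outer loop
vertex -0.979 0.591 -1.27
vertex -0.712 0.954 -1.486
vertex -0.495 0.647 -1.156
endloop
endfacet
facet normal -0.059 -0.774 0.630
outer loop
vertex -0.979 0.591 -1.27
vertex -0.495 0.647 -1.156
vertex -1.475 1.843 0.222
endloop
endfacet
facet normal -0.059 -0.774 0.630
outer loop
vertex -1.475 1.843 0.222
vertex -0.495 0.647 -1.156
vertex -0.992 1.899 0.336
endloop
endfacet
facet normal -0.247 0.623 0.742
outer loop
vertex -1.475 1.843 0.222
vertex -0.992 1.899 0.336
vertex -1.208 2.206 0.006
endloop
endfacet
facet normal 0.247 -0.623 -0.742
outer loop
vertex -0.495 0.647 -1.156
vertex -0.712 0.954 -1.486
vertex -0.228 1.01 -1.372
endloop
endfacet
facet normal 0.808 -0.290 0.512
outer loop
vertex -0.495 0.647 -1.156
vertex -0.228 1.01 -1.372
vertex -0.992 1.899 0.336
endloop
endfacet
facet normal 0.808 -0.290 0.512
outer loop
vertex -0.992 1.899 0.336
vertex -0.228 1.01 -1.372
vertex -0.725 2.262 0.12
endloop
endfacet
facet normal -0.247 0.623 0.742
outer loop
vertex -0.992 1.899 0.336
vertex -0.725 2.262 0.12
vertex -1.208 2.206 0.006
endloop
endfacet
facet normal 0.247 -0.623 -0.742
outer loop
vertex -0.228 1.01 -1.372
vertex -0.712 0.954 -1.486
vertex -0.445 1.317 -1.702
endloop
endfacet
facet normal 0.866 0.485 -0.118
outer loop
vertex -0.228 1.01 -1.372
vertex -0.445 1.317 -1.702
vertex -0.725 2.262 0.12
endloop
endfacet
facet normal 0.867 0.484 -0.118
outer loop
vertex -0.725 2.262 0.12
vertex -0.445 1.317 -1.702
vertex -0.941 2.569 -0.21
endloop
endfacet
facet normal -0.247 0.623 0.742
outer loop
vertex -0.725 2.262 0.12
vertex -0.941 2.569 -0.21
vertex -1.208 2.206 0.006
endloop
endfacet
facet normal -0.545 0.302 0.782
outer loop
vertex -2.621 4.633 2.453
vertex -2.952 3.604 2.62
vertex -2.046 3.973 3.108
endloop
endfacet
facet normal 0.030 0.717 0.696
outer loop
vertex -2.621 4.633 2.453
vertex -2.046 3.973 3.108
vertex -1.529 4.633 2.406
endloop
endfacet
facet normal 0.002 0.999 0.041
outer loop
vertex -2.621 4.633 2.453
vertex -1.529 4.633 2.406
vertex -2.116 4.672 1.484
endloop
endfacet
facet normal -0.590 0.758 -0.277
outer loop
vertex -2.621 4.633 2.453
vertex -2.116 4.672 1.484
vertex -2.995 4.036 1.616
endloop
endfacet
facet normal -0.927 0.328 0.181
outer loop
vertex -2.621 4.633 2.453
vertex -2.995 4.036 1.616
vertex -2.952 3.604 2.62
endloop
endfacet
facet normal 0.610 0.302 0.733
outer loop
vertex -1.529 4.633 2.406
vertex -2.046 3.973 3.108
vertex -1.185 3.604 2.544
endloop
endfacet
facet normal -0.320 -0.369 0.873
outer loop
vertex -2.046 3.973 3.108
vertex -2.952 3.604 2.62
vertex -2.064 2.968 2.676
endloop
endfacet
facet normal -0.939 -0.328 -0.101
outer loop
vertex -2.952 3.604 2.62
vertex -2.995 4.036 1.616
vertex -2.651 3.007 1.754
endloop
endfacet
facet normal -0.393 0.369 -0.842
outer loop
vertex -2.995 4.036 1.616
vertex -2.116 4.672 1.484
vertex -2.134 3.667 1.052
endloop
endfacet
facet normal 0.564 0.758 -0.327
outer loop
vertex -2.116 4.672 1.484
vertex -1.529 4.633 2.406
vertex -1.228 4.036 1.54
endloop
endfacet
facet normal 0.590 -0.758 0.277
outer loop
vertex -1.559 3.007 1.707
vertex -1.185 3.604 2.544
vertex -2.064 2.968 2.676
endloop
endfacet
facet normal -0.002 -0.999 -0.041
outer loop
vertex -1.559 3.007 1.707
vertex -2.064 2.968 2.676
vertex -2.651 3.007 1.754
endloop
endfacet
facet normal -0.030 -0.717 -0.696
outer loop
vertex -1.559 3.007 1.707
vertex -2.651 3.007 1.754
vertex -2.134 3.667 1.052
endloop
endfacet
facet normal 0.545 -0.302 -0.782
outer loop
vertex -1.559 3.007 1.707
vertex -2.134 3.667 1.052
vertex -1.228 4.036 1.54
endloop
endfacet
facet normal 0.927 -0.328 -0.181
outer loop
vertex -1.559 3.007 1.707
vertex -1.228 4.036 1.54
vertex -1.185 3.604 2.544
endloop
endfacet
facet normal 0.393 -0.369 0.842
outer loop
vertex -2.064 2.968 2.676
vertex -1.185 3.604 2.544
vertex -2.046 3.973 3.108
endloop
endfacet
facet normal -0.564 -0.758 0.327
outer loop
vertex -2.651 3.007 1.754
vertex -2.064 2.968 2.676
vertex -2.952 3.604 2.62
endloop
endfacet
facet normal -0.610 -0.302 -0.733
outer loop
vertex -2.134 3.667 1.052
vertex -2.651 3.007 1.754
vertex -2.995 4.036 1.616
endloop
endfacet
facet normal 0.320 0.369 -0.873
outer loop
vertex -1.228 4.036 1.54
vertex -2.134 3.667 1.052
vertex -2.116 4.672 1.484
endloop
endfacet
facet normal 0.939 0.328 0.101
outer loop
vertex -1.185 3.604 2.544
vertex -1.228 4.036 1.54
vertex -1.529 4.633 2.406
endloop
endfacet

endsolid


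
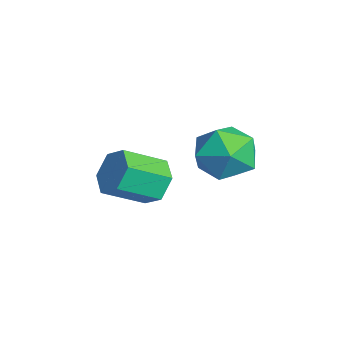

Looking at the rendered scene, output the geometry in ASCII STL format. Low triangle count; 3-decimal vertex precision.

solid 
facet normal -0.357 0.829 0.431
outer loop
vertex 3.234 1.97 1.852
vertex 2.774 1.321 2.72
vertex 3.869 1.742 2.817
endloop
endfacet
facet normal 0.243 0.968 0.069
outer loop
vertex 3.234 1.97 1.852
vertex 3.869 1.742 2.817
vertex 4.374 1.691 1.754
endloop
endfacet
facet normal 0.138 0.779 -0.612
outer loop
vertex 3.234 1.97 1.852
vertex 4.374 1.691 1.754
vertex 3.591 1.238 1.001
endloop
endfacet
facet normal -0.526 0.523 -0.671
outer loop
vertex 3.234 1.97 1.852
vertex 3.591 1.238 1.001
vertex 2.602 1.01 1.598
endloop
endfacet
facet normal -0.832 0.555 -0.026
outer loop
vertex 3.234 1.97 1.852
vertex 2.602 1.01 1.598
vertex 2.774 1.321 2.72
endloop
endfacet
facet normal 0.761 0.556 0.335
outer loop
vertex 4.374 1.691 1.754
vertex 3.869 1.742 2.817
vertex 4.618 0.87 2.562
endloop
endfacet
facet normal -0.209 0.332 0.920
outer loop
vertex 3.869 1.742 2.817
vertex 2.774 1.321 2.72
vertex 3.629 0.642 3.159
endloop
endfacet
facet normal -0.977 -0.112 0.181
outer loop
vertex 2.774 1.321 2.72
vertex 2.602 1.01 1.598
vertex 2.846 0.189 2.406
endloop
endfacet
facet normal -0.482 -0.162 -0.861
outer loop
vertex 2.602 1.01 1.598
vertex 3.591 1.238 1.001
vertex 3.351 0.138 1.343
endloop
endfacet
facet normal 0.592 0.250 -0.766
outer loop
vertex 3.591 1.238 1.001
vertex 4.374 1.691 1.754
vertex 4.446 0.559 1.44
endloop
endfacet
facet normal 0.526 -0.523 0.671
outer loop
vertex 3.986 -0.09 2.308
vertex 4.618 0.87 2.562
vertex 3.629 0.642 3.159
endloop
endfacet
facet normal -0.138 -0.779 0.612
outer loop
vertex 3.986 -0.09 2.308
vertex 3.629 0.642 3.159
vertex 2.846 0.189 2.406
endloop
endfacet
facet normal -0.243 -0.968 -0.069
outer loop
vertex 3.986 -0.09 2.308
vertex 2.846 0.189 2.406
vertex 3.351 0.138 1.343
endloop
endfacet
facet normal 0.357 -0.829 -0.431
outer loop
vertex 3.986 -0.09 2.308
vertex 3.351 0.138 1.343
vertex 4.446 0.559 1.44
endloop
endfacet
facet normal 0.832 -0.555 0.026
outer loop
vertex 3.986 -0.09 2.308
vertex 4.446 0.559 1.44
vertex 4.618 0.87 2.562
endloop
endfacet
facet normal 0.482 0.162 0.861
outer loop
vertex 3.629 0.642 3.159
vertex 4.618 0.87 2.562
vertex 3.869 1.742 2.817
endloop
endfacet
facet normal -0.592 -0.250 0.766
outer loop
vertex 2.846 0.189 2.406
vertex 3.629 0.642 3.159
vertex 2.774 1.321 2.72
endloop
endfacet
facet normal -0.761 -0.556 -0.335
outer loop
vertex 3.351 0.138 1.343
vertex 2.846 0.189 2.406
vertex 2.602 1.01 1.598
endloop
endfacet
facet normal 0.209 -0.332 -0.920
outer loop
vertex 4.446 0.559 1.44
vertex 3.351 0.138 1.343
vertex 3.591 1.238 1.001
endloop
endfacet
facet normal 0.977 0.112 -0.181
outer loop
vertex 4.618 0.87 2.562
vertex 4.446 0.559 1.44
vertex 4.374 1.691 1.754
endloop
endfacet
facet normal -0.141 0.858 -0.495
outer loop
vertex 0.467 -1.041 -2.09
vertex 0.197 -0.62 -1.283
vertex 1.112 -0.616 -1.537
endloop
endfacet
facet normal 0.720 -0.253 -0.646
outer loop
vertex 0.467 -1.041 -2.09
vertex 1.112 -0.616 -1.537
vertex 0.714 -2.542 -1.225
endloop
endfacet
facet normal 0.720 -0.253 -0.646
outer loop
vertex 0.714 -2.542 -1.225
vertex 1.112 -0.616 -1.537
vertex 1.359 -2.117 -0.672
endloop
endfacet
facet normal 0.141 -0.857 0.495
outer loop
vertex 0.714 -2.542 -1.225
vertex 1.359 -2.117 -0.672
vertex 0.443 -2.12 -0.417
endloop
endfacet
facet normal -0.141 0.858 -0.494
outer loop
vertex 1.112 -0.616 -1.537
vertex 0.197 -0.62 -1.283
vertex 0.842 -0.195 -0.729
endloop
endfacet
facet normal 0.948 0.260 0.181
outer loop
vertex 1.112 -0.616 -1.537
vertex 0.842 -0.195 -0.729
vertex 1.359 -2.117 -0.672
endloop
endfacet
facet normal 0.948 0.260 0.182
outer loop
vertex 1.359 -2.117 -0.672
vertex 0.842 -0.195 -0.729
vertex 1.088 -1.696 0.136
endloop
endfacet
facet normal 0.140 -0.858 0.494
outer loop
vertex 1.359 -2.117 -0.672
vertex 1.088 -1.696 0.136
vertex 0.443 -2.12 -0.417
endloop
endfacet
facet normal -0.140 0.858 -0.495
outer loop
vertex 0.842 -0.195 -0.729
vertex 0.197 -0.62 -1.283
vertex -0.074 -0.198 -0.475
endloop
endfacet
facet normal 0.228 0.514 0.827
outer loop
vertex 0.842 -0.195 -0.729
vertex -0.074 -0.198 -0.475
vertex 1.088 -1.696 0.136
endloop
endfacet
facet normal 0.228 0.514 0.827
outer loop
vertex 1.088 -1.696 0.136
vertex -0.074 -0.198 -0.475
vertex 0.173 -1.699 0.39
endloop
endfacet
facet normal 0.140 -0.858 0.494
outer loop
vertex 1.088 -1.696 0.136
vertex 0.173 -1.699 0.39
vertex 0.443 -2.12 -0.417
endloop
endfacet
facet normal -0.141 0.857 -0.495
outer loop
vertex -0.074 -0.198 -0.475
vertex 0.197 -0.62 -1.283
vertex -0.719 -0.623 -1.028
endloop
endfacet
facet normal -0.720 0.253 0.646
outer loop
vertex -0.074 -0.198 -0.475
vertex -0.719 -0.623 -1.028
vertex 0.173 -1.699 0.39
endloop
endfacet
facet normal -0.720 0.253 0.646
outer loop
vertex 0.173 -1.699 0.39
vertex -0.719 -0.623 -1.028
vertex -0.472 -2.124 -0.163
endloop
endfacet
facet normal 0.141 -0.858 0.495
outer loop
vertex 0.173 -1.699 0.39
vertex -0.472 -2.124 -0.163
vertex 0.443 -2.12 -0.417
endloop
endfacet
facet normal -0.140 0.858 -0.494
outer loop
vertex -0.719 -0.623 -1.028
vertex 0.197 -0.62 -1.283
vertex -0.448 -1.044 -1.836
endloop
endfacet
facet normal -0.948 -0.261 -0.182
outer loop
vertex -0.719 -0.623 -1.028
vertex -0.448 -1.044 -1.836
vertex -0.472 -2.124 -0.163
endloop
endfacet
facet normal -0.948 -0.260 -0.181
outer loop
vertex -0.472 -2.124 -0.163
vertex -0.448 -1.044 -1.836
vertex -0.202 -2.545 -0.971
endloop
endfacet
facet normal 0.141 -0.858 0.494
outer loop
vertex -0.472 -2.124 -0.163
vertex -0.202 -2.545 -0.971
vertex 0.443 -2.12 -0.417
endloop
endfacet
facet normal -0.140 0.858 -0.494
outer loop
vertex -0.448 -1.044 -1.836
vertex 0.197 -0.62 -1.283
vertex 0.467 -1.041 -2.09
endloop
endfacet
facet normal -0.228 -0.514 -0.827
outer loop
vertex -0.448 -1.044 -1.836
vertex 0.467 -1.041 -2.09
vertex -0.202 -2.545 -0.971
endloop
endfacet
facet normal -0.228 -0.514 -0.827
outer loop
vertex -0.202 -2.545 -0.971
vertex 0.467 -1.041 -2.09
vertex 0.714 -2.542 -1.225
endloop
endfacet
facet normal 0.140 -0.858 0.495
outer loop
vertex -0.202 -2.545 -0.971
vertex 0.714 -2.542 -1.225
vertex 0.443 -2.12 -0.417
endloop
endfacet

endsolid


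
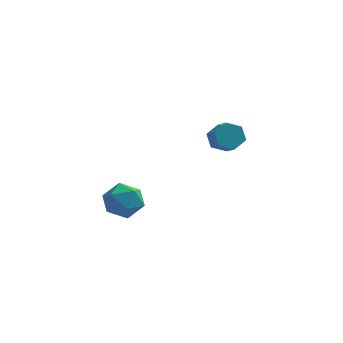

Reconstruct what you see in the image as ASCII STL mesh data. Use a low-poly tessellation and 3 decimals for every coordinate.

solid 
facet normal -0.709 0.012 0.705
outer loop
vertex -4.724 -3.008 -0.405
vertex -4.107 -3.862 0.23
vertex -3.887 -2.668 0.431
endloop
endfacet
facet normal -0.653 0.649 0.390
outer loop
vertex -4.724 -3.008 -0.405
vertex -3.887 -2.668 0.431
vertex -3.95 -2.083 -0.649
endloop
endfacet
facet normal -0.768 0.561 -0.309
outer loop
vertex -4.724 -3.008 -0.405
vertex -3.95 -2.083 -0.649
vertex -4.208 -2.915 -1.518
endloop
endfacet
facet normal -0.895 -0.131 -0.426
outer loop
vertex -4.724 -3.008 -0.405
vertex -4.208 -2.915 -1.518
vertex -4.305 -4.014 -0.975
endloop
endfacet
facet normal -0.859 -0.471 0.201
outer loop
vertex -4.724 -3.008 -0.405
vertex -4.305 -4.014 -0.975
vertex -4.107 -3.862 0.23
endloop
endfacet
facet normal 0.017 0.880 0.475
outer loop
vertex -3.95 -2.083 -0.649
vertex -3.887 -2.668 0.431
vertex -2.855 -2.366 -0.165
endloop
endfacet
facet normal -0.074 -0.152 0.986
outer loop
vertex -3.887 -2.668 0.431
vertex -4.107 -3.862 0.23
vertex -2.952 -3.465 0.378
endloop
endfacet
facet normal -0.316 -0.933 0.170
outer loop
vertex -4.107 -3.862 0.23
vertex -4.305 -4.014 -0.975
vertex -3.21 -4.297 -0.491
endloop
endfacet
facet normal -0.375 -0.384 -0.844
outer loop
vertex -4.305 -4.014 -0.975
vertex -4.208 -2.915 -1.518
vertex -3.273 -3.712 -1.571
endloop
endfacet
facet normal -0.169 0.737 -0.655
outer loop
vertex -4.208 -2.915 -1.518
vertex -3.95 -2.083 -0.649
vertex -3.053 -2.518 -1.37
endloop
endfacet
facet normal 0.895 0.131 0.426
outer loop
vertex -2.436 -3.372 -0.735
vertex -2.855 -2.366 -0.165
vertex -2.952 -3.465 0.378
endloop
endfacet
facet normal 0.768 -0.561 0.309
outer loop
vertex -2.436 -3.372 -0.735
vertex -2.952 -3.465 0.378
vertex -3.21 -4.297 -0.491
endloop
endfacet
facet normal 0.653 -0.649 -0.390
outer loop
vertex -2.436 -3.372 -0.735
vertex -3.21 -4.297 -0.491
vertex -3.273 -3.712 -1.571
endloop
endfacet
facet normal 0.709 -0.012 -0.705
outer loop
vertex -2.436 -3.372 -0.735
vertex -3.273 -3.712 -1.571
vertex -3.053 -2.518 -1.37
endloop
endfacet
facet normal 0.859 0.471 -0.201
outer loop
vertex -2.436 -3.372 -0.735
vertex -3.053 -2.518 -1.37
vertex -2.855 -2.366 -0.165
endloop
endfacet
facet normal 0.375 0.384 0.844
outer loop
vertex -2.952 -3.465 0.378
vertex -2.855 -2.366 -0.165
vertex -3.887 -2.668 0.431
endloop
endfacet
facet normal 0.169 -0.737 0.655
outer loop
vertex -3.21 -4.297 -0.491
vertex -2.952 -3.465 0.378
vertex -4.107 -3.862 0.23
endloop
endfacet
facet normal -0.017 -0.880 -0.475
outer loop
vertex -3.273 -3.712 -1.571
vertex -3.21 -4.297 -0.491
vertex -4.305 -4.014 -0.975
endloop
endfacet
facet normal 0.074 0.152 -0.986
outer loop
vertex -3.053 -2.518 -1.37
vertex -3.273 -3.712 -1.571
vertex -4.208 -2.915 -1.518
endloop
endfacet
facet normal 0.316 0.933 -0.170
outer loop
vertex -2.855 -2.366 -0.165
vertex -3.053 -2.518 -1.37
vertex -3.95 -2.083 -0.649
endloop
endfacet
facet normal -0.422 0.728 -0.541
outer loop
vertex 0.922 3.572 -0.177
vertex 0.619 3.989 0.621
vertex 1.469 4.214 0.261
endloop
endfacet
facet normal 0.701 -0.118 -0.703
outer loop
vertex 0.922 3.572 -0.177
vertex 1.469 4.214 0.261
vertex 1.465 2.633 0.522
endloop
endfacet
facet normal 0.701 -0.118 -0.703
outer loop
vertex 1.465 2.633 0.522
vertex 1.469 4.214 0.261
vertex 2.012 3.275 0.96
endloop
endfacet
facet normal 0.420 -0.728 0.542
outer loop
vertex 1.465 2.633 0.522
vertex 2.012 3.275 0.96
vertex 1.161 3.051 1.319
endloop
endfacet
facet normal -0.422 0.728 -0.541
outer loop
vertex 1.469 4.214 0.261
vertex 0.619 3.989 0.621
vertex 1.165 4.631 1.059
endloop
endfacet
facet normal 0.849 0.527 0.048
outer loop
vertex 1.469 4.214 0.261
vertex 1.165 4.631 1.059
vertex 2.012 3.275 0.96
endloop
endfacet
facet normal 0.849 0.527 0.048
outer loop
vertex 2.012 3.275 0.96
vertex 1.165 4.631 1.059
vertex 1.708 3.692 1.757
endloop
endfacet
facet normal 0.420 -0.728 0.541
outer loop
vertex 2.012 3.275 0.96
vertex 1.708 3.692 1.757
vertex 1.161 3.051 1.319
endloop
endfacet
facet normal -0.421 0.728 -0.542
outer loop
vertex 1.165 4.631 1.059
vertex 0.619 3.989 0.621
vertex 0.315 4.407 1.418
endloop
endfacet
facet normal 0.148 0.644 0.751
outer loop
vertex 1.165 4.631 1.059
vertex 0.315 4.407 1.418
vertex 1.708 3.692 1.757
endloop
endfacet
facet normal 0.148 0.644 0.750
outer loop
vertex 1.708 3.692 1.757
vertex 0.315 4.407 1.418
vertex 0.858 3.468 2.117
endloop
endfacet
facet normal 0.421 -0.728 0.540
outer loop
vertex 1.708 3.692 1.757
vertex 0.858 3.468 2.117
vertex 1.161 3.051 1.319
endloop
endfacet
facet normal -0.420 0.728 -0.542
outer loop
vertex 0.315 4.407 1.418
vertex 0.619 3.989 0.621
vertex -0.232 3.765 0.98
endloop
endfacet
facet normal -0.701 0.118 0.703
outer loop
vertex 0.315 4.407 1.418
vertex -0.232 3.765 0.98
vertex 0.858 3.468 2.117
endloop
endfacet
facet normal -0.701 0.118 0.703
outer loop
vertex 0.858 3.468 2.117
vertex -0.232 3.765 0.98
vertex 0.311 2.826 1.679
endloop
endfacet
facet normal 0.422 -0.728 0.541
outer loop
vertex 0.858 3.468 2.117
vertex 0.311 2.826 1.679
vertex 1.161 3.051 1.319
endloop
endfacet
facet normal -0.420 0.728 -0.541
outer loop
vertex -0.232 3.765 0.98
vertex 0.619 3.989 0.621
vertex 0.072 3.348 0.183
endloop
endfacet
facet normal -0.849 -0.527 -0.048
outer loop
vertex -0.232 3.765 0.98
vertex 0.072 3.348 0.183
vertex 0.311 2.826 1.679
endloop
endfacet
facet normal -0.849 -0.527 -0.048
outer loop
vertex 0.311 2.826 1.679
vertex 0.072 3.348 0.183
vertex 0.615 2.409 0.881
endloop
endfacet
facet normal 0.422 -0.728 0.541
outer loop
vertex 0.311 2.826 1.679
vertex 0.615 2.409 0.881
vertex 1.161 3.051 1.319
endloop
endfacet
facet normal -0.421 0.728 -0.540
outer loop
vertex 0.072 3.348 0.183
vertex 0.619 3.989 0.621
vertex 0.922 3.572 -0.177
endloop
endfacet
facet normal -0.148 -0.644 -0.751
outer loop
vertex 0.072 3.348 0.183
vertex 0.922 3.572 -0.177
vertex 0.615 2.409 0.881
endloop
endfacet
facet normal -0.147 -0.644 -0.751
outer loop
vertex 0.615 2.409 0.881
vertex 0.922 3.572 -0.177
vertex 1.465 2.633 0.522
endloop
endfacet
facet normal 0.421 -0.728 0.542
outer loop
vertex 0.615 2.409 0.881
vertex 1.465 2.633 0.522
vertex 1.161 3.051 1.319
endloop
endfacet

endsolid


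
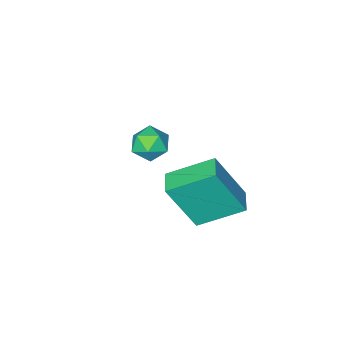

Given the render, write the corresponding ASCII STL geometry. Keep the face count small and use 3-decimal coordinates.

solid 
facet normal -0.583 -0.812 0.000
outer loop
vertex 4.107 2.187 2.351
vertex 2.793 3.13 3.207
vertex 3.282 2.779 0.433
endloop
endfacet
facet normal 0.718 -0.516 -0.468
outer loop
vertex 3.807 3.51 0.433
vertex 4.107 2.187 2.351
vertex 3.282 2.779 0.433
endloop
endfacet
facet normal -0.583 -0.812 0.000
outer loop
vertex 3.282 2.779 0.433
vertex 2.793 3.13 3.207
vertex 1.968 3.722 1.289
endloop
endfacet
facet normal -0.380 0.273 -0.884
outer loop
vertex 1.968 3.722 1.289
vertex 3.807 3.51 0.433
vertex 3.282 2.779 0.433
endloop
endfacet
facet normal 0.380 -0.273 0.884
outer loop
vertex 4.107 2.187 2.351
vertex 3.318 3.861 3.207
vertex 2.793 3.13 3.207
endloop
endfacet
facet normal 0.718 -0.516 -0.468
outer loop
vertex 4.632 2.918 2.351
vertex 4.107 2.187 2.351
vertex 3.807 3.51 0.433
endloop
endfacet
facet normal 0.380 -0.273 0.884
outer loop
vertex 4.632 2.918 2.351
vertex 3.318 3.861 3.207
vertex 4.107 2.187 2.351
endloop
endfacet
facet normal -0.718 0.516 0.468
outer loop
vertex 2.793 3.13 3.207
vertex 3.318 3.861 3.207
vertex 1.968 3.722 1.289
endloop
endfacet
facet normal -0.380 0.273 -0.884
outer loop
vertex 2.493 4.453 1.289
vertex 3.807 3.51 0.433
vertex 1.968 3.722 1.289
endloop
endfacet
facet normal -0.718 0.516 0.468
outer loop
vertex 1.968 3.722 1.289
vertex 3.318 3.861 3.207
vertex 2.493 4.453 1.289
endloop
endfacet
facet normal 0.583 0.812 -0.000
outer loop
vertex 2.493 4.453 1.289
vertex 4.632 2.918 2.351
vertex 3.807 3.51 0.433
endloop
endfacet
facet normal 0.583 0.812 -0.000
outer loop
vertex 3.318 3.861 3.207
vertex 4.632 2.918 2.351
vertex 2.493 4.453 1.289
endloop
endfacet
facet normal 0.005 -0.143 0.990
outer loop
vertex 2.727 -0.084 1.776
vertex 2.589 -0.821 1.67
vertex 3.303 -0.57 1.703
endloop
endfacet
facet normal 0.437 0.396 0.807
outer loop
vertex 2.727 -0.084 1.776
vertex 3.303 -0.57 1.703
vertex 3.33 0.103 1.358
endloop
endfacet
facet normal 0.047 0.884 0.464
outer loop
vertex 2.727 -0.084 1.776
vertex 3.33 0.103 1.358
vertex 2.633 0.269 1.113
endloop
endfacet
facet normal -0.626 0.648 0.434
outer loop
vertex 2.727 -0.084 1.776
vertex 2.633 0.269 1.113
vertex 2.175 -0.302 1.306
endloop
endfacet
facet normal -0.651 0.013 0.759
outer loop
vertex 2.727 -0.084 1.776
vertex 2.175 -0.302 1.306
vertex 2.589 -0.821 1.67
endloop
endfacet
facet normal 0.925 0.143 0.352
outer loop
vertex 3.33 0.103 1.358
vertex 3.303 -0.57 1.703
vertex 3.565 -0.518 0.994
endloop
endfacet
facet normal 0.226 -0.728 0.647
outer loop
vertex 3.303 -0.57 1.703
vertex 2.589 -0.821 1.67
vertex 3.107 -1.089 1.187
endloop
endfacet
facet normal -0.836 -0.476 0.272
outer loop
vertex 2.589 -0.821 1.67
vertex 2.175 -0.302 1.306
vertex 2.41 -0.923 0.942
endloop
endfacet
facet normal -0.795 0.552 -0.253
outer loop
vertex 2.175 -0.302 1.306
vertex 2.633 0.269 1.113
vertex 2.437 -0.25 0.597
endloop
endfacet
facet normal 0.294 0.934 -0.203
outer loop
vertex 2.633 0.269 1.113
vertex 3.33 0.103 1.358
vertex 3.151 0.001 0.63
endloop
endfacet
facet normal 0.626 -0.648 -0.434
outer loop
vertex 3.013 -0.736 0.524
vertex 3.565 -0.518 0.994
vertex 3.107 -1.089 1.187
endloop
endfacet
facet normal -0.047 -0.884 -0.464
outer loop
vertex 3.013 -0.736 0.524
vertex 3.107 -1.089 1.187
vertex 2.41 -0.923 0.942
endloop
endfacet
facet normal -0.437 -0.396 -0.807
outer loop
vertex 3.013 -0.736 0.524
vertex 2.41 -0.923 0.942
vertex 2.437 -0.25 0.597
endloop
endfacet
facet normal -0.005 0.143 -0.990
outer loop
vertex 3.013 -0.736 0.524
vertex 2.437 -0.25 0.597
vertex 3.151 0.001 0.63
endloop
endfacet
facet normal 0.651 -0.013 -0.759
outer loop
vertex 3.013 -0.736 0.524
vertex 3.151 0.001 0.63
vertex 3.565 -0.518 0.994
endloop
endfacet
facet normal 0.795 -0.552 0.253
outer loop
vertex 3.107 -1.089 1.187
vertex 3.565 -0.518 0.994
vertex 3.303 -0.57 1.703
endloop
endfacet
facet normal -0.294 -0.934 0.203
outer loop
vertex 2.41 -0.923 0.942
vertex 3.107 -1.089 1.187
vertex 2.589 -0.821 1.67
endloop
endfacet
facet normal -0.925 -0.143 -0.352
outer loop
vertex 2.437 -0.25 0.597
vertex 2.41 -0.923 0.942
vertex 2.175 -0.302 1.306
endloop
endfacet
facet normal -0.226 0.728 -0.647
outer loop
vertex 3.151 0.001 0.63
vertex 2.437 -0.25 0.597
vertex 2.633 0.269 1.113
endloop
endfacet
facet normal 0.836 0.476 -0.272
outer loop
vertex 3.565 -0.518 0.994
vertex 3.151 0.001 0.63
vertex 3.33 0.103 1.358
endloop
endfacet

endsolid
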